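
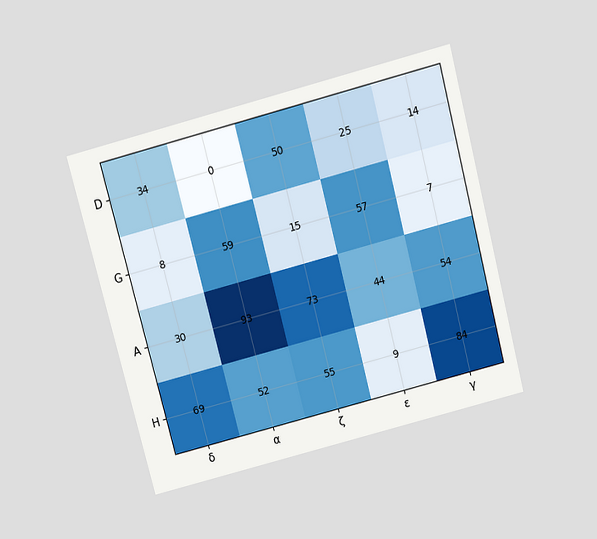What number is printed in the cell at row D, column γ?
The chart is tilted about 15° counter-clockwise and viewed slightly from above. The (D, γ) cell reads 14.

14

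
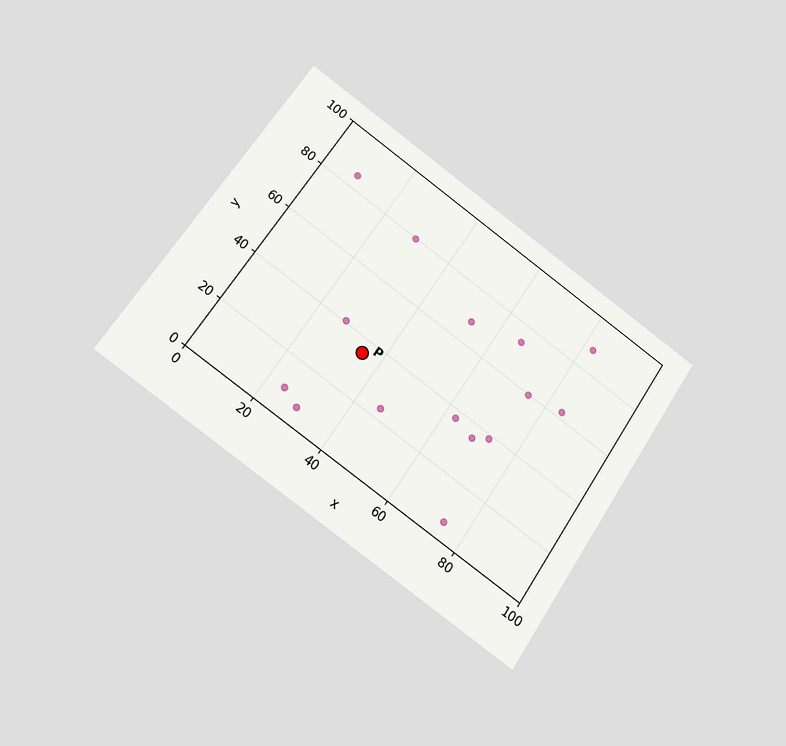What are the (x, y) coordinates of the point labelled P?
(35, 35)

The chart is tilted about 35° clockwise and viewed at a slight angle. Following the gridlines from P to each axis, P sits at (35, 35).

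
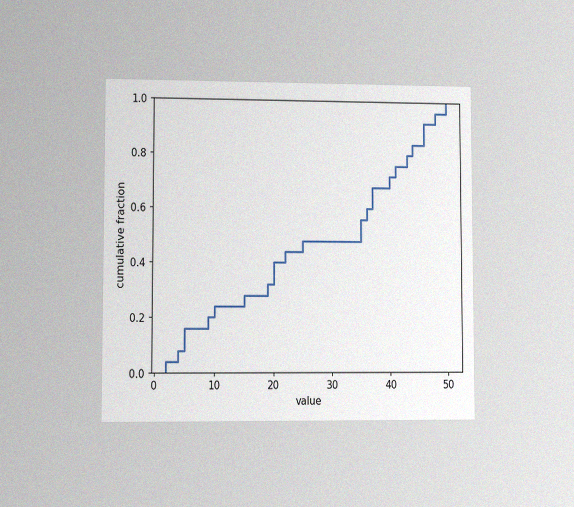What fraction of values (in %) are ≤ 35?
56%

The chart is viewed at a slight angle, with some photo noise. At x=35 the ECDF step is at 56%.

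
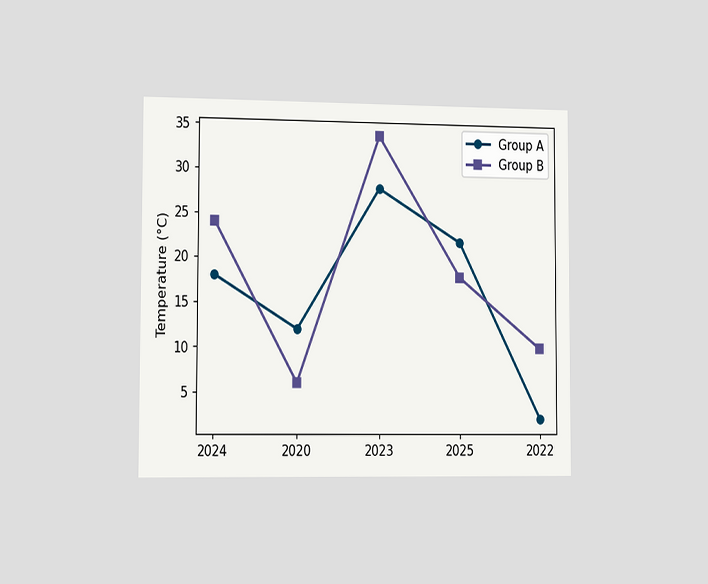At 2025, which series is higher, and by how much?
Group A, by 4°C

The chart is viewed slightly from the left. At 2025, Group A sits above the other line by 4°C.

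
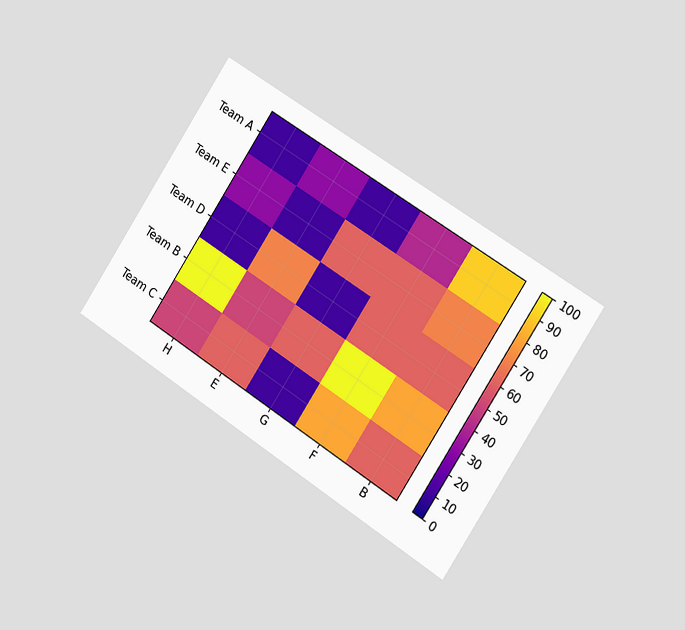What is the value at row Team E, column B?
70

The chart is tilted about 33° clockwise and viewed slightly from the right. Matching cell (Team E, B) against the colorbar gives 70.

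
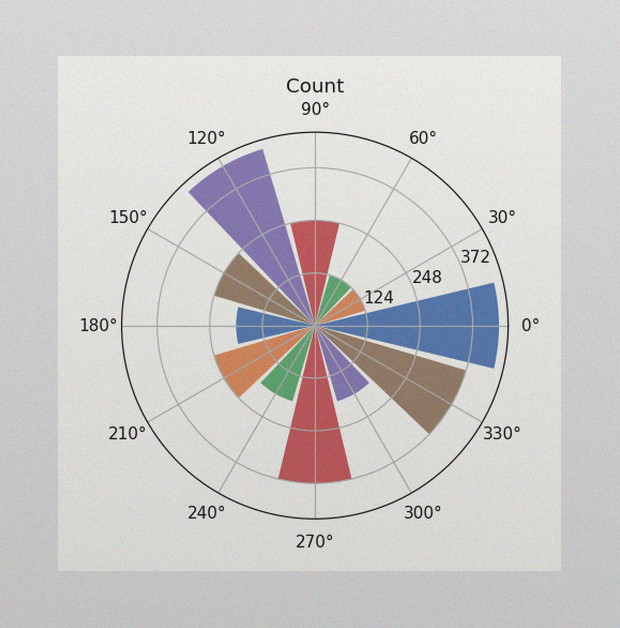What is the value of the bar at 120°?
434

The image has some photo noise and uneven lighting. The bar at 120° reaches 434 on the radial axis.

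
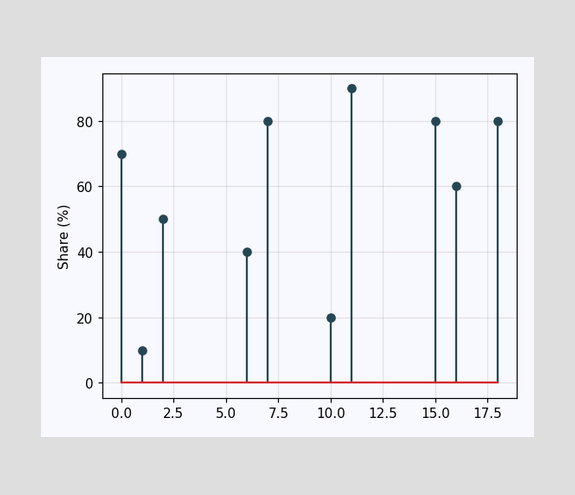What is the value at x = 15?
80%

The stem at x=15 reaches 80%.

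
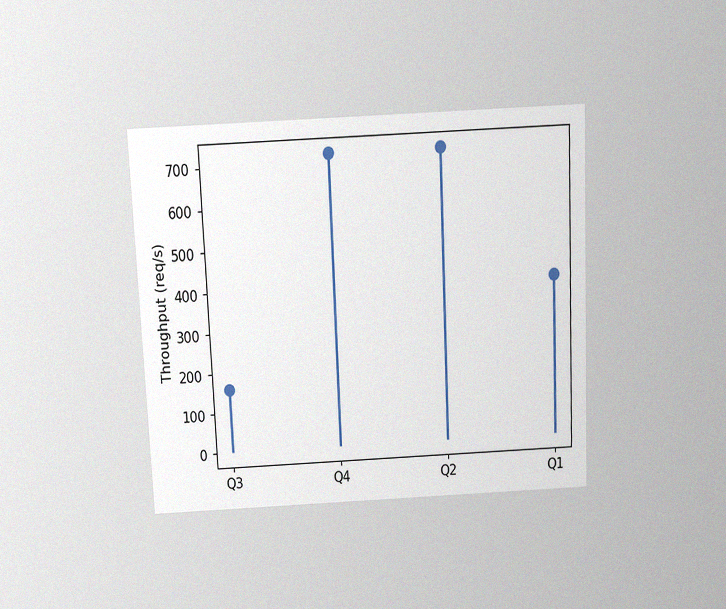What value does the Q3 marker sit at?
The chart is tilted about 3° counter-clockwise and viewed slightly from above, with some photo noise. The Q3 marker sits at 160req/s.

160req/s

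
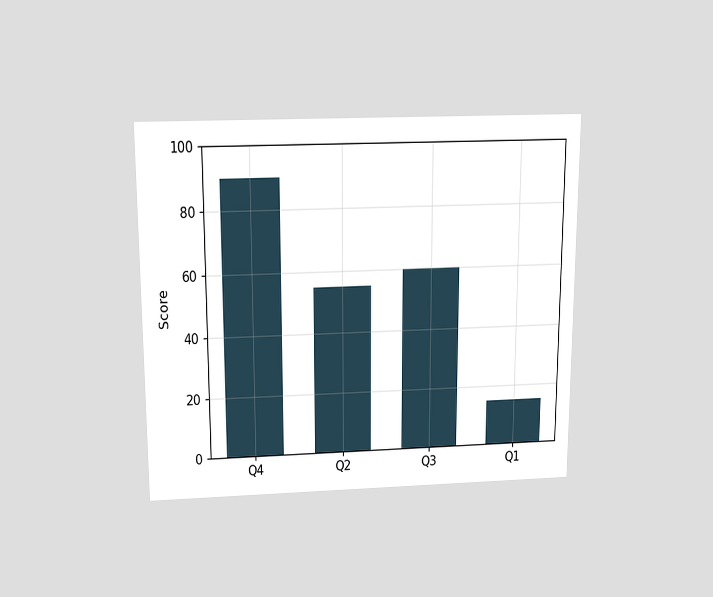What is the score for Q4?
The chart is viewed slightly from above. Reading along the chart's y-axis, the Q4 bar reaches 90.

90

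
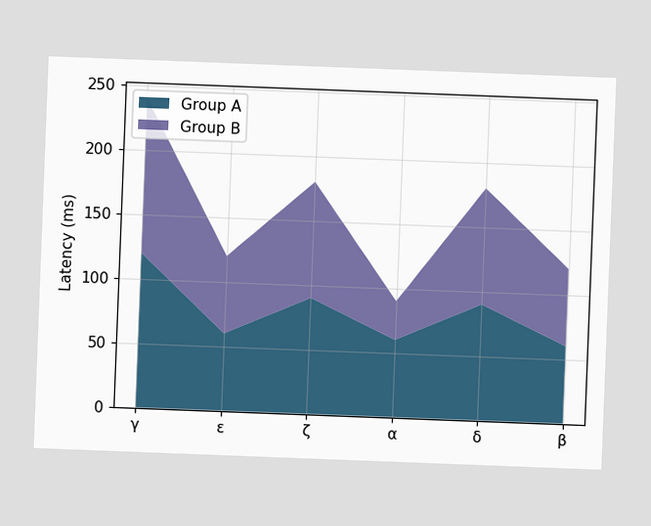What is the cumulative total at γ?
240ms

The chart is tilted about 2° clockwise. The stacked total at γ reaches 240ms.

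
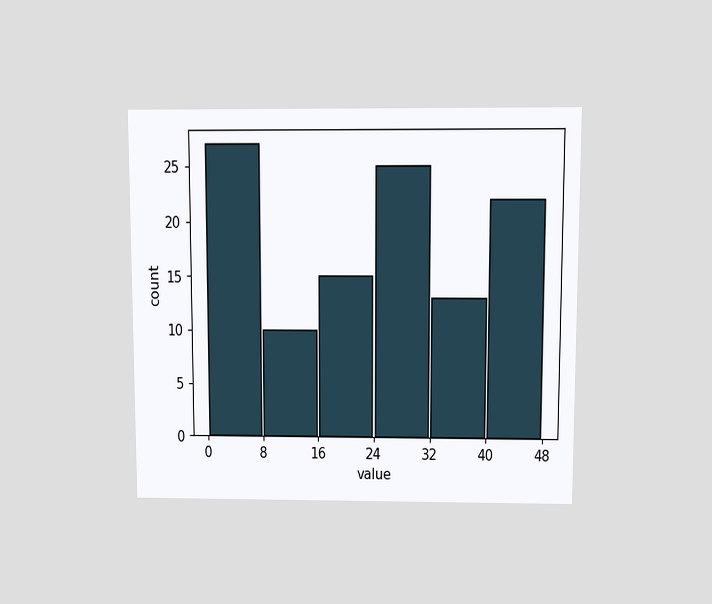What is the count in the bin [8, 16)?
10

The chart is viewed at a slight angle. The [8, 16) bin has height 10.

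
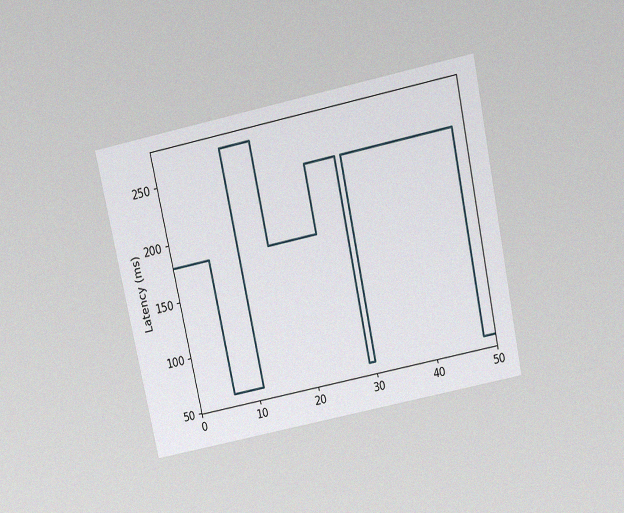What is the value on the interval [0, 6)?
The chart is tilted about 12° counter-clockwise and viewed slightly from above, with some photo noise. On [0, 6) the step sits at 180ms.

180ms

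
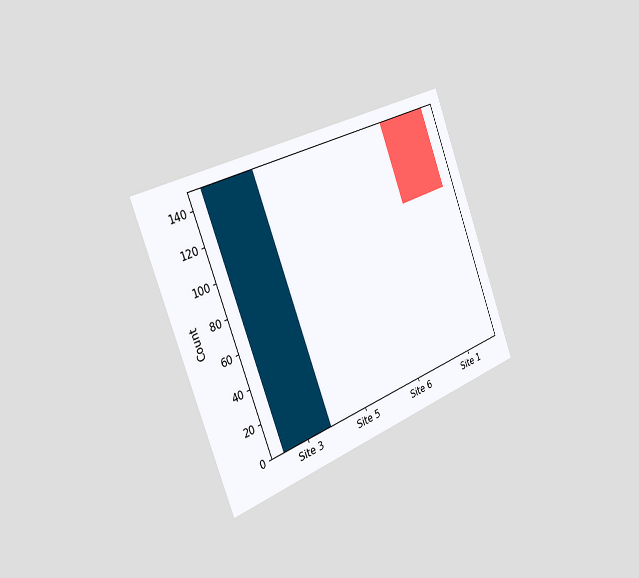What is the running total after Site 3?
The chart is tilted about 21° counter-clockwise and viewed slightly from the left. After Site 3 the running total reaches 150.

150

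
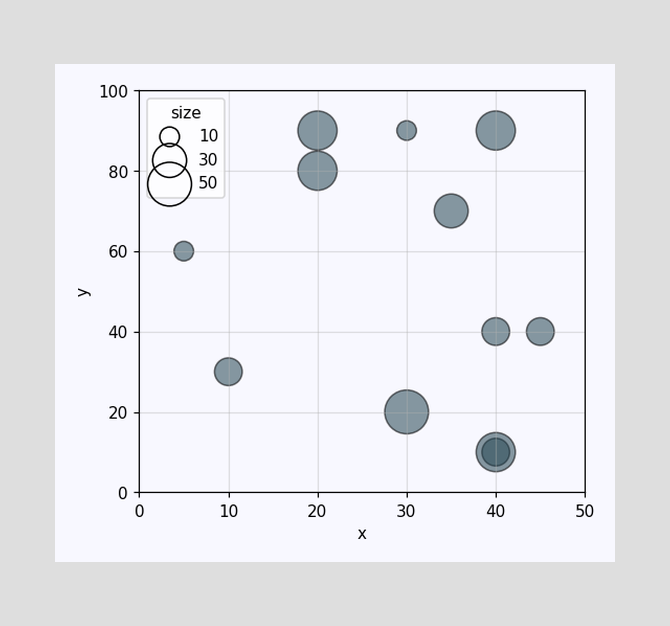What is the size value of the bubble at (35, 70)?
30

Matching the bubble at (35, 70) against the size legend gives 30.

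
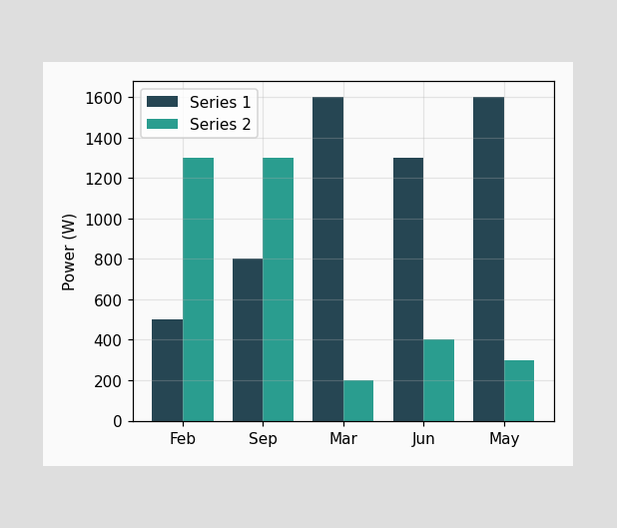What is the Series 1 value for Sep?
The Series 1 bar at Sep reaches 800W on the y-axis.

800W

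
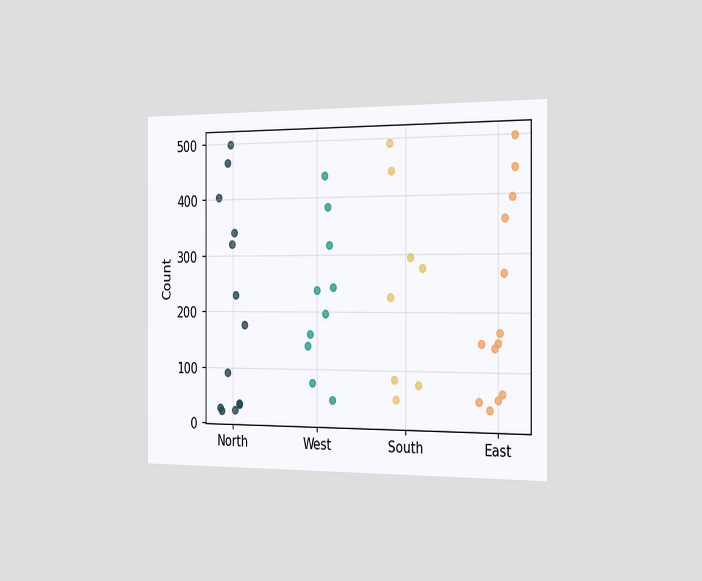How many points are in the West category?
The chart is viewed slightly from the right. Counting the markers in the West column gives 10.

10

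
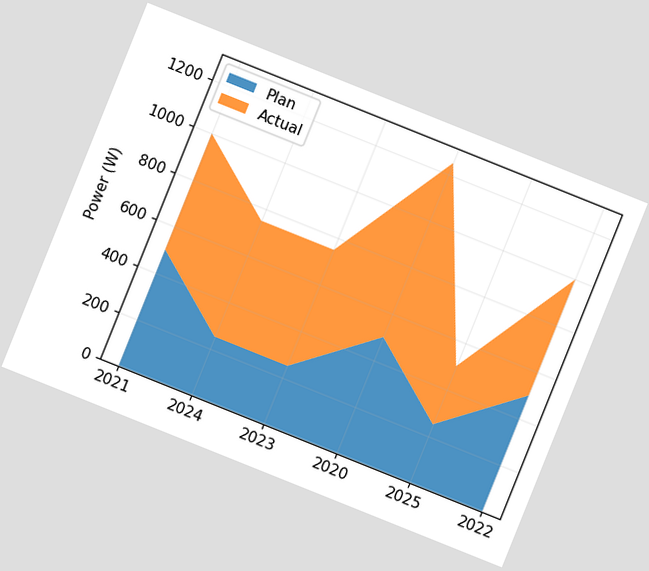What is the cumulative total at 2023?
750W

The chart is tilted about 22° clockwise. The stacked total at 2023 reaches 750W.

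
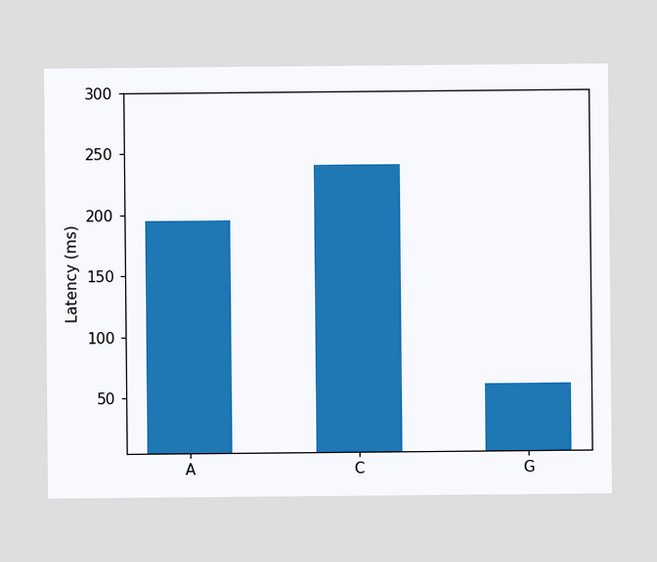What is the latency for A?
195ms

Reading along the chart's y-axis, the A bar reaches 195ms.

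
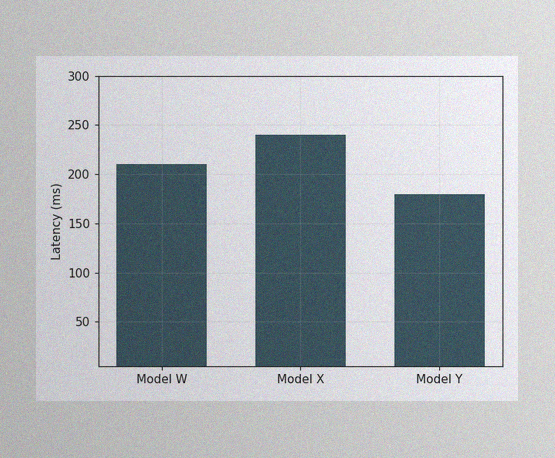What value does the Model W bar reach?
210ms

The image has some photo noise and uneven lighting. Reading along the chart's y-axis, the Model W bar reaches 210ms.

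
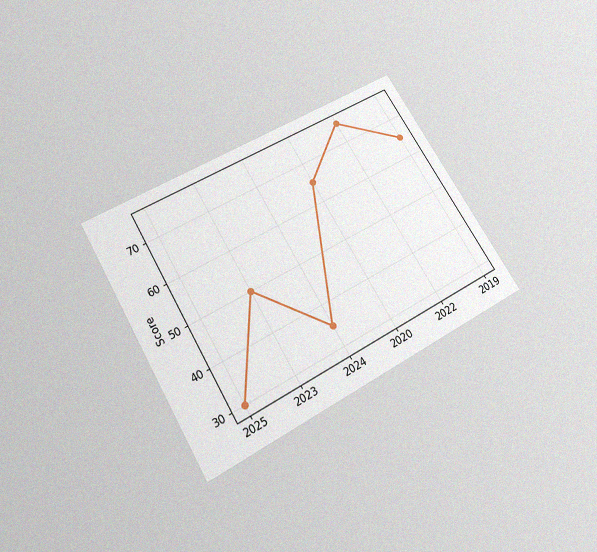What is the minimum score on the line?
The chart is tilted about 31° counter-clockwise and viewed slightly from below, with some photo noise. The lowest point is at 2025, and reading across to the y-axis gives 30.

30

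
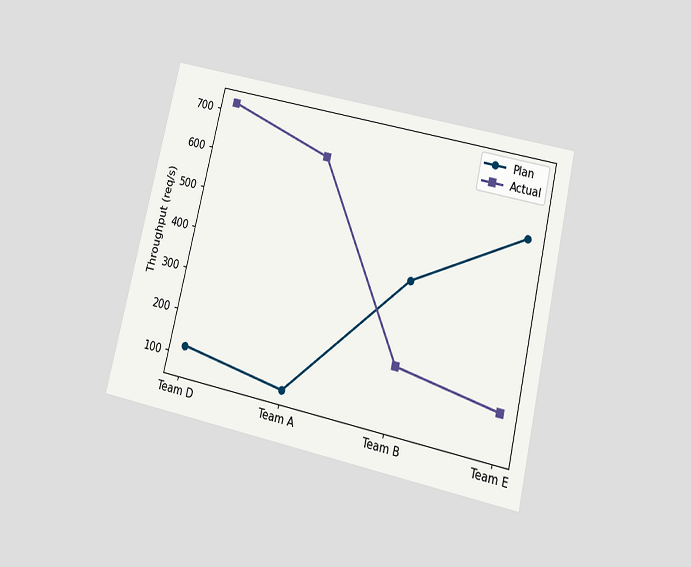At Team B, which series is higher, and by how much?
Plan, by 200req/s

The chart is tilted about 13° clockwise and viewed slightly from below. At Team B, Plan sits above the other line by 200req/s.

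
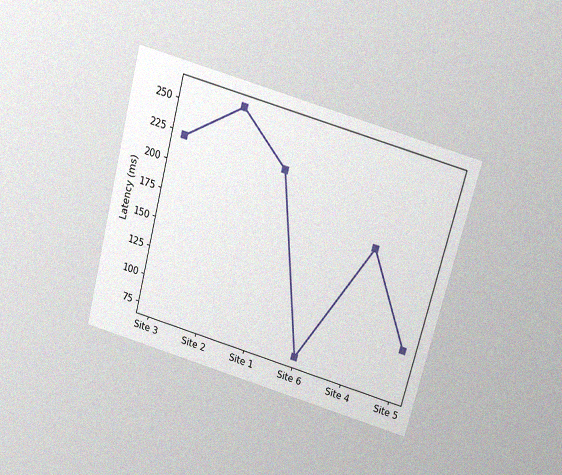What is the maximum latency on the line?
259ms

The chart is tilted about 15° clockwise and viewed slightly from above, with some photo noise. The highest point is at Site 2, and reading across to the y-axis gives 259ms.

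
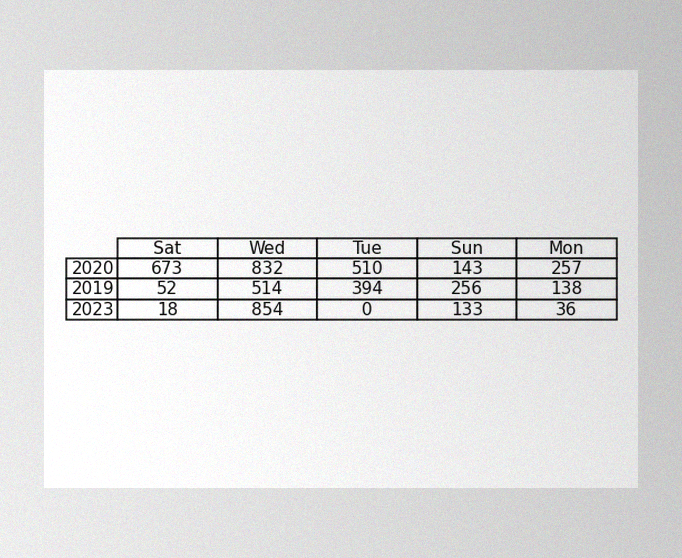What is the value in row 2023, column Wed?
The image has some photo noise and uneven lighting. The (2023, Wed) cell reads 854.

854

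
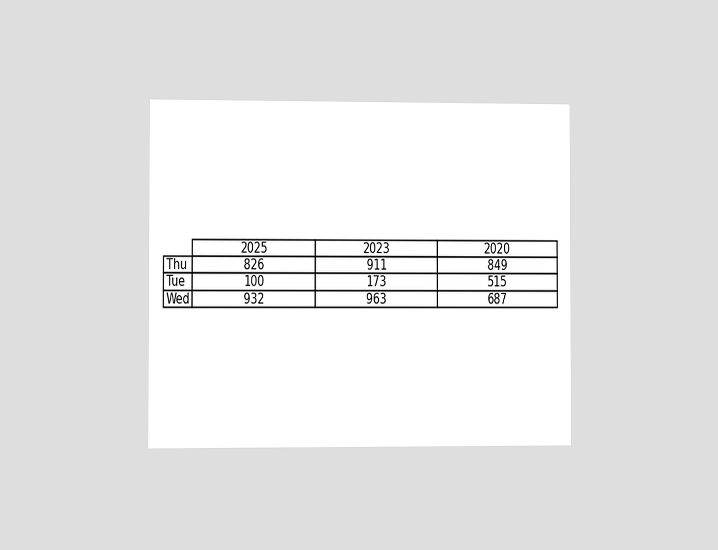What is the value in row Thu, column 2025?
The chart is viewed slightly from the left. The (Thu, 2025) cell reads 826.

826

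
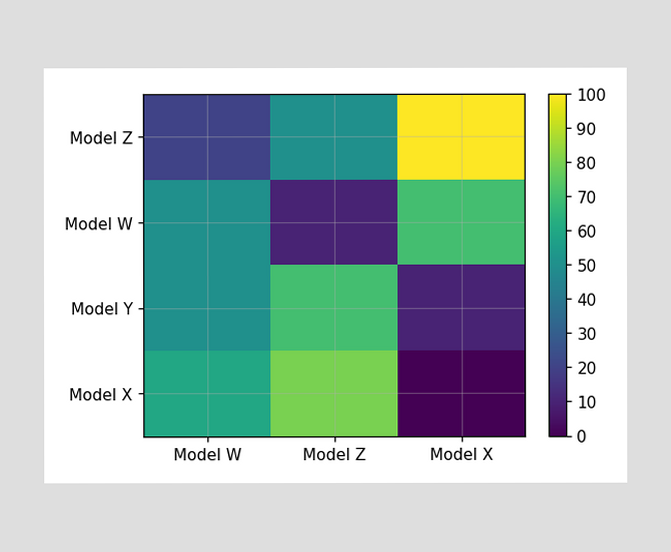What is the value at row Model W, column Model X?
70

Matching cell (Model W, Model X) against the colorbar gives 70.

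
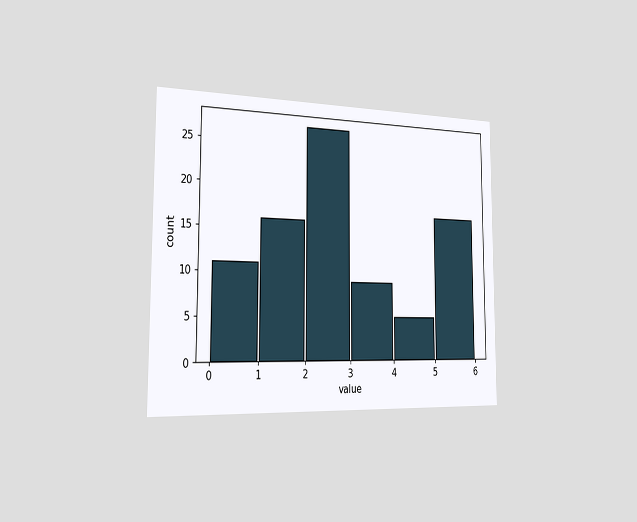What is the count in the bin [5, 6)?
17

The chart is viewed slightly from the left. The [5, 6) bin has height 17.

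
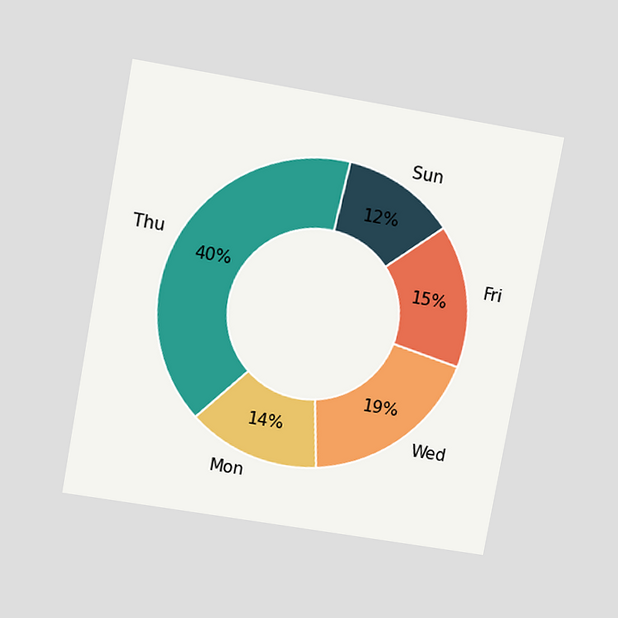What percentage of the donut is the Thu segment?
The chart is tilted about 10° clockwise and viewed at a slight angle. The Thu segment takes up 40% of the ring.

40%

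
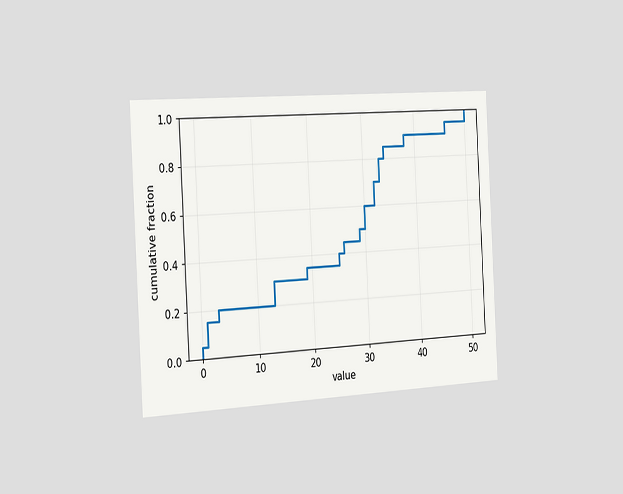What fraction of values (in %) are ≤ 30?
The chart is tilted about 3° counter-clockwise and viewed slightly from the left. At x=30 the ECDF step is at 60%.

60%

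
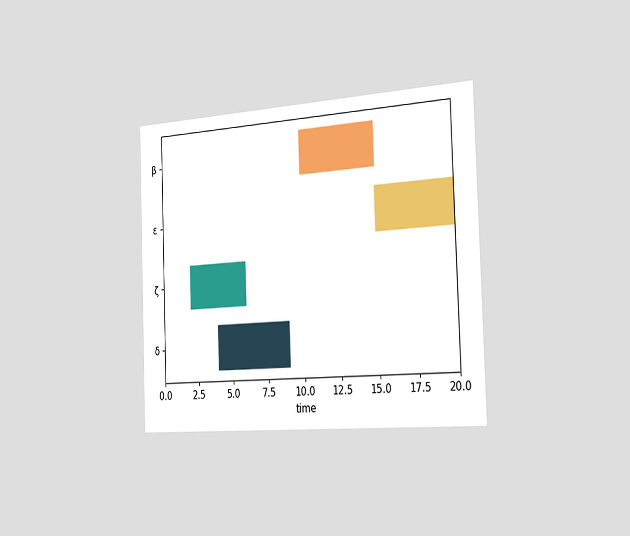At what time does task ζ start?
2

The chart is tilted about 2° counter-clockwise and viewed slightly from the right. The ζ bar begins at t=2.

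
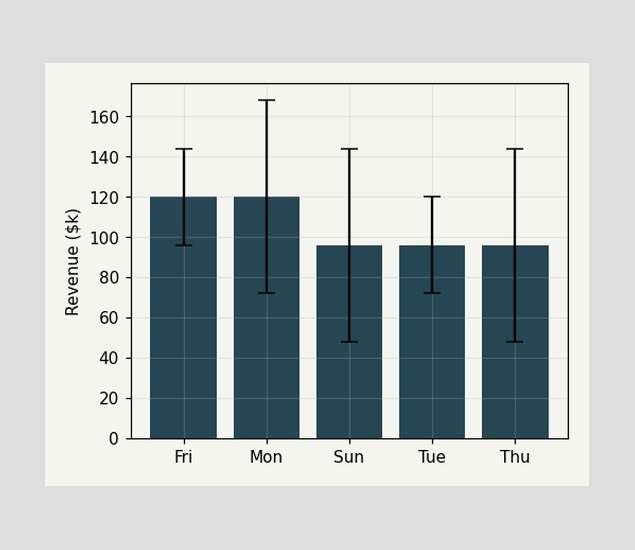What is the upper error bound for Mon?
$168k

The Mon bar's upper whisker reaches $168k.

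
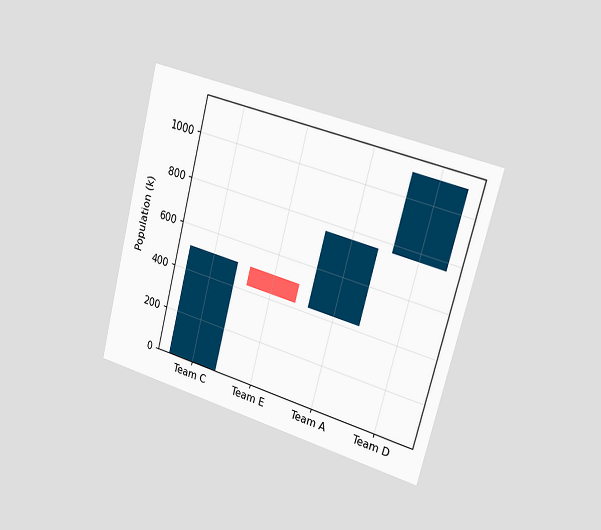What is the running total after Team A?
The chart is tilted about 15° clockwise and viewed slightly from the right. After Team A the running total reaches 765k.

765k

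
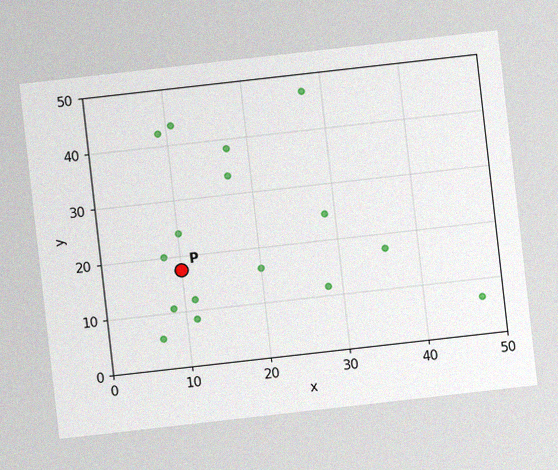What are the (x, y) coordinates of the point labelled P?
The chart is tilted about 6° counter-clockwise, with some photo noise. Following the gridlines from P to each axis, P sits at (10, 17.5).

(10, 17.5)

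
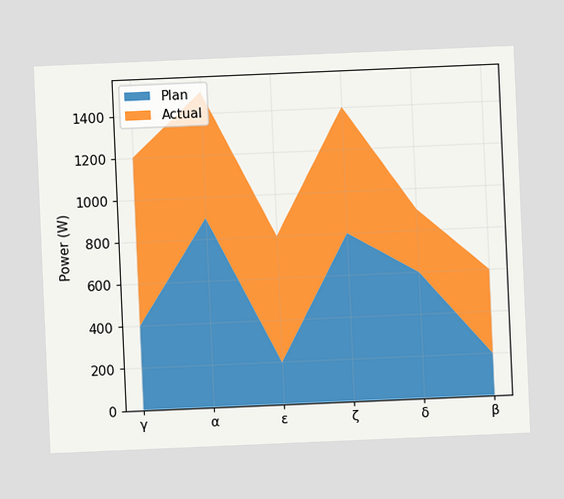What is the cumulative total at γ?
The chart is tilted about 2° counter-clockwise. The stacked total at γ reaches 1200W.

1200W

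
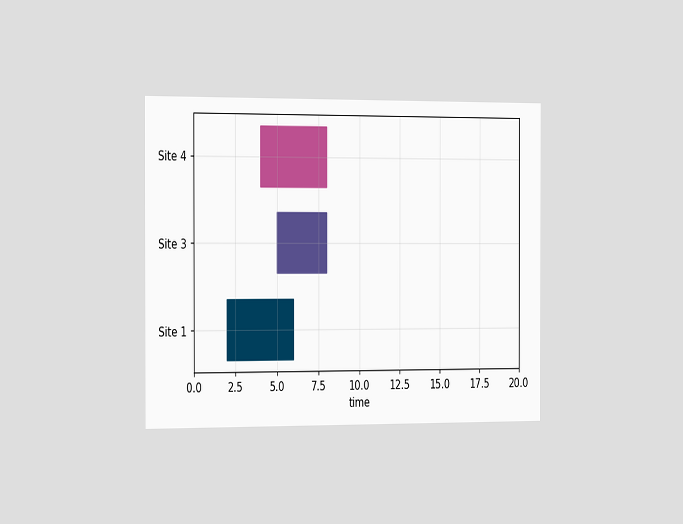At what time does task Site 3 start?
5

The chart is viewed slightly from the left. The Site 3 bar begins at t=5.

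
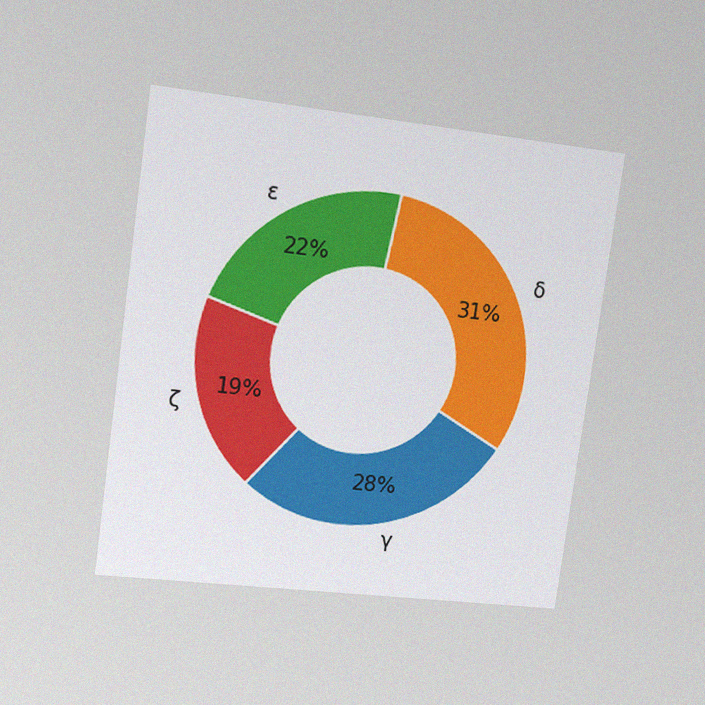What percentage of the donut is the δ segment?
31%

The chart is tilted about 8° clockwise and viewed at a slight angle, with some photo noise. The δ segment takes up 31% of the ring.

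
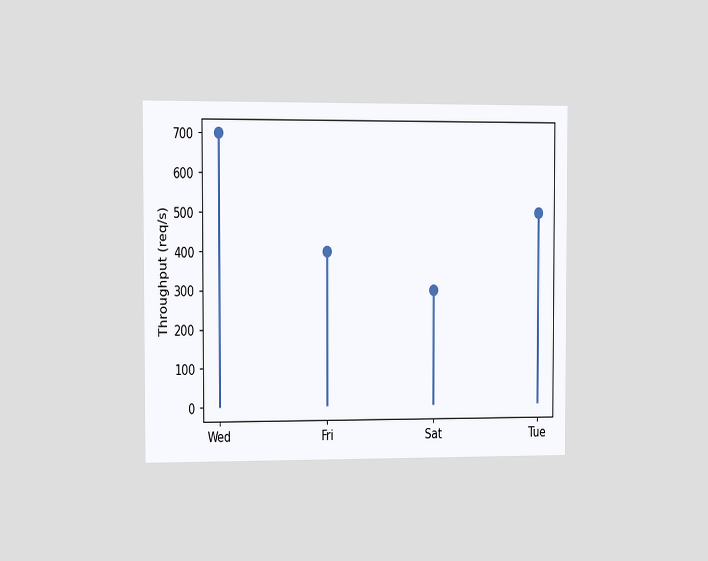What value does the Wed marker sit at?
700req/s

The chart is viewed slightly from the left. The Wed marker sits at 700req/s.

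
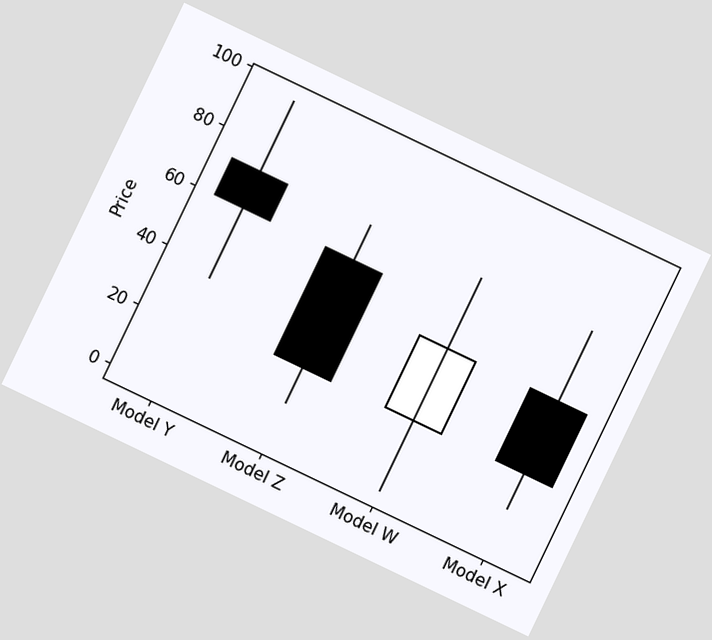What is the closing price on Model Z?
The chart is tilted about 26° clockwise. The Model Z candle closes at 24.

24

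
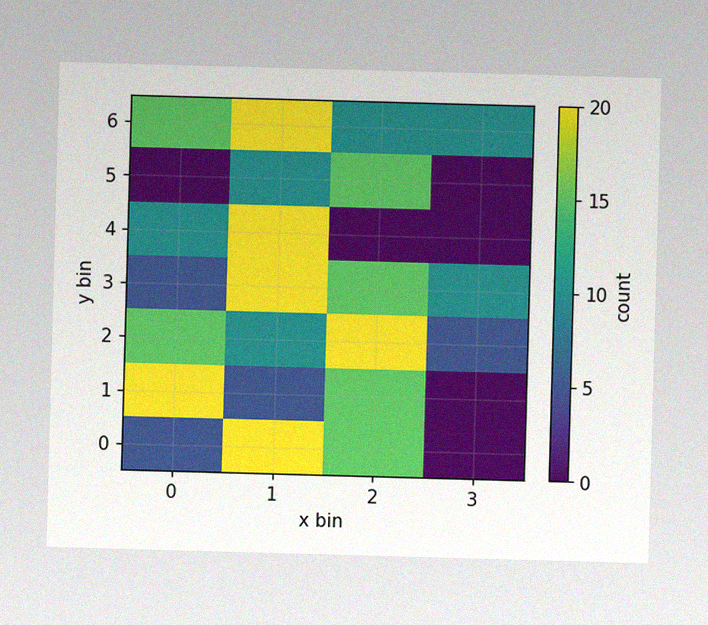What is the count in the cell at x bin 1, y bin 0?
The image has some photo noise and uneven lighting. Matching the cell (1, 0) against the colorbar gives 20.

20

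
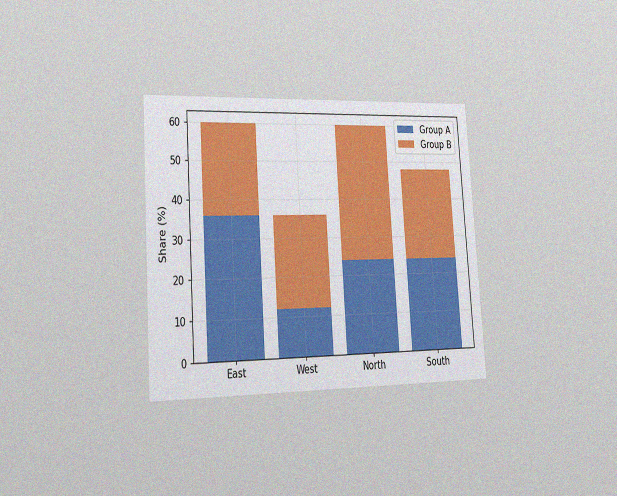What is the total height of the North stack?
60%

The chart is tilted about 4° counter-clockwise and viewed slightly from the left, with some photo noise. The North stack's top reaches 60% on the y-axis.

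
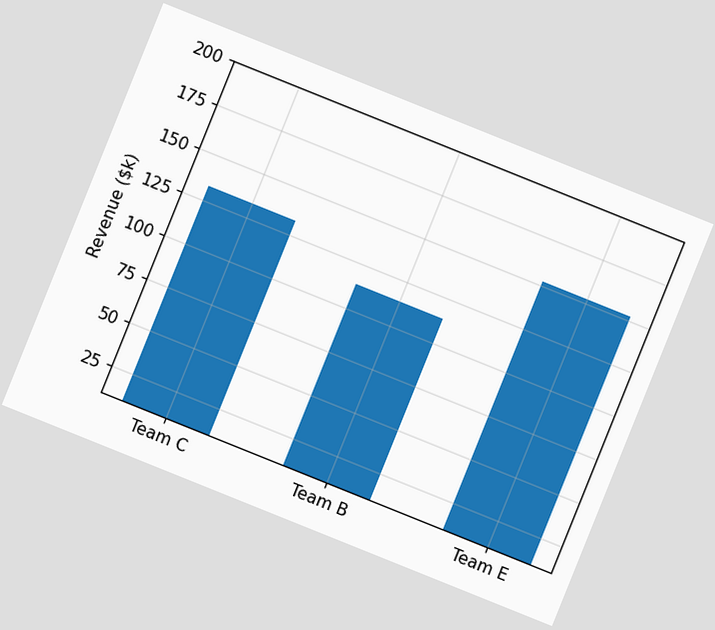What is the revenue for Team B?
The chart is tilted about 22° clockwise. Reading along the chart's y-axis, the Team B bar reaches $114k.

$114k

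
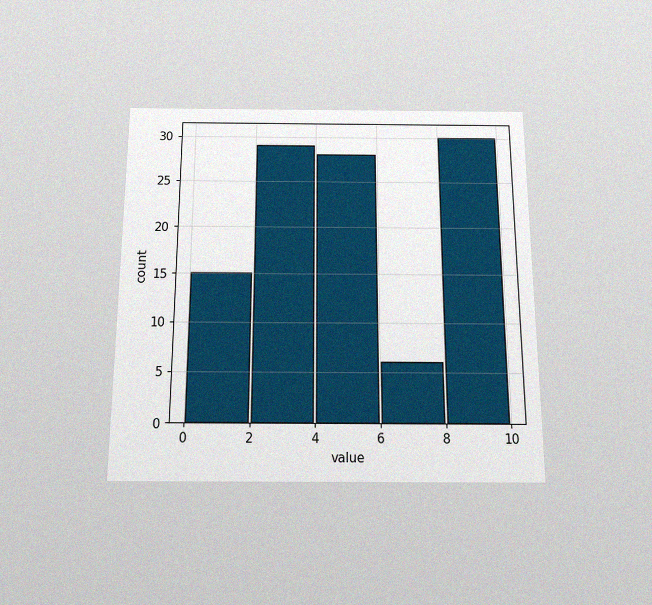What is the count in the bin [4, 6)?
28

The chart is viewed slightly from below, with some photo noise. The [4, 6) bin has height 28.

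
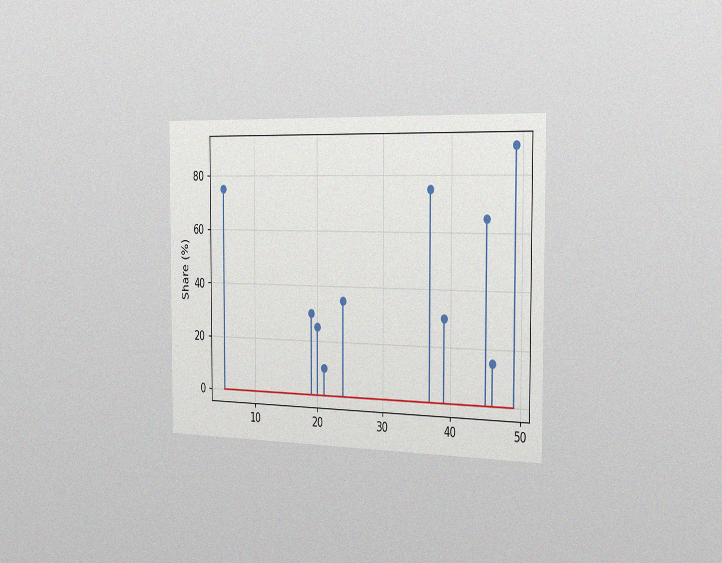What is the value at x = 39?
The chart is viewed slightly from the right, with some photo noise. The stem at x=39 reaches 30%.

30%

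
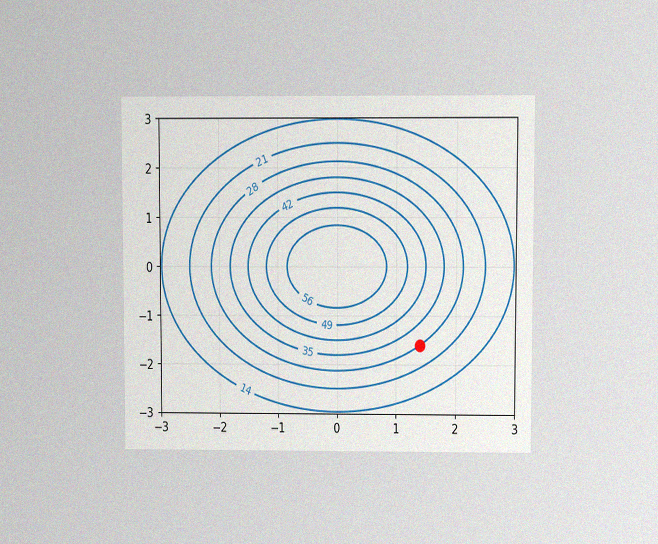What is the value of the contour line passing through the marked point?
28

The chart is viewed at a slight angle, with some photo noise. The marked point sits on the contour labelled 28.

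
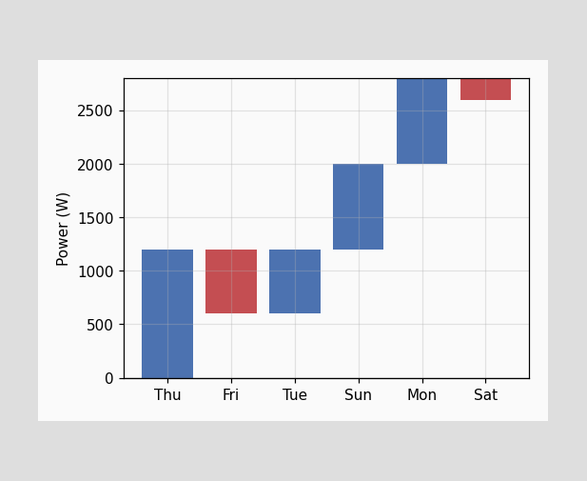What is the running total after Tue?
1200W

After Tue the running total reaches 1200W.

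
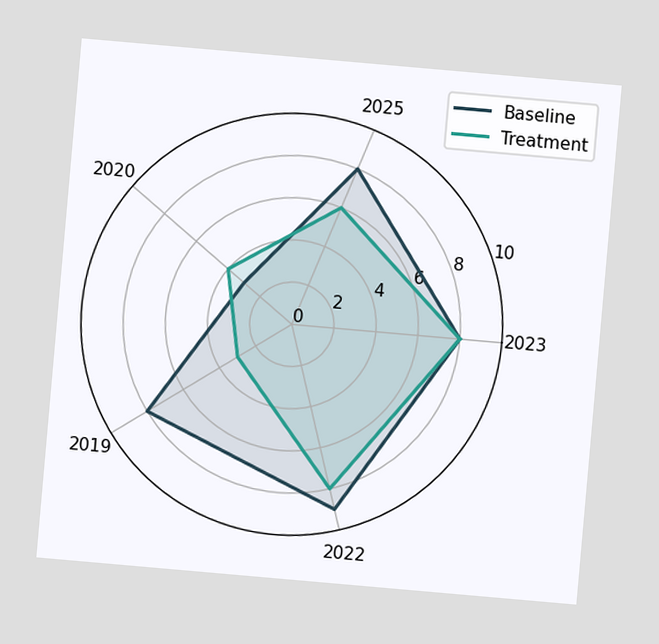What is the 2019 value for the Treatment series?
3

The chart is tilted about 5° clockwise. On the 2019 axis, Treatment reaches 3.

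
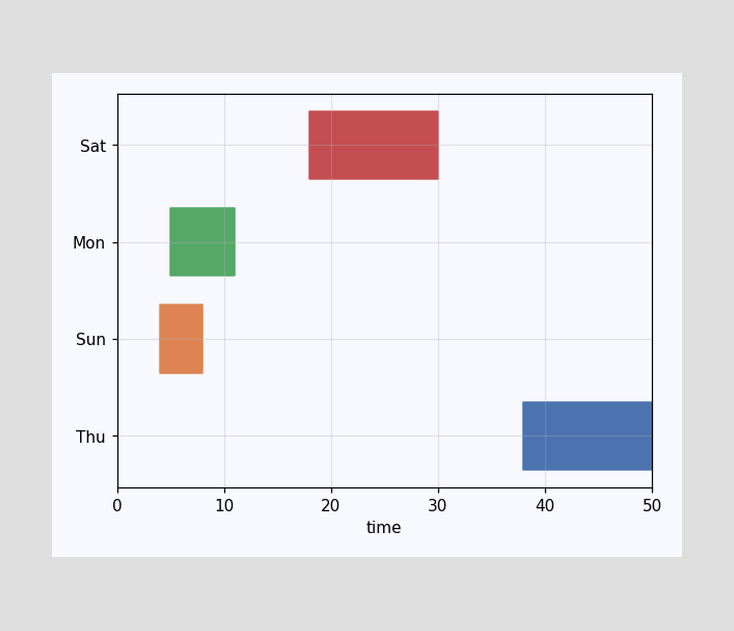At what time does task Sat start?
18

The Sat bar begins at t=18.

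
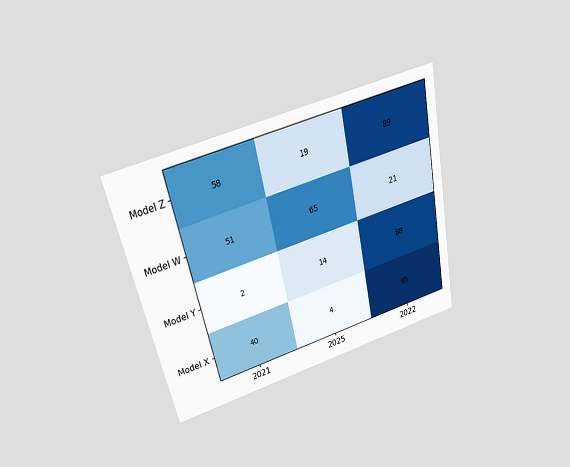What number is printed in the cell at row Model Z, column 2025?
19

The chart is tilted about 12° counter-clockwise and viewed slightly from above. The (Model Z, 2025) cell reads 19.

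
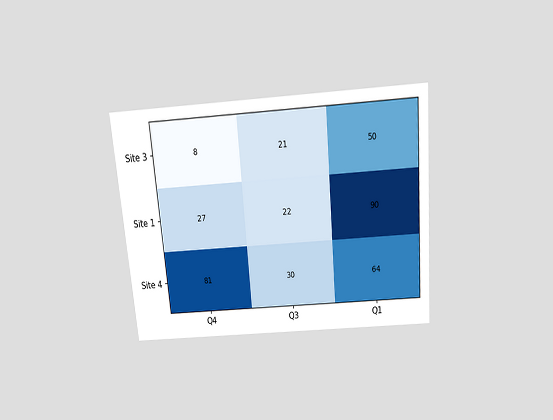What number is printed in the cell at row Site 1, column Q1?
90

The chart is tilted about 5° counter-clockwise and viewed slightly from above. The (Site 1, Q1) cell reads 90.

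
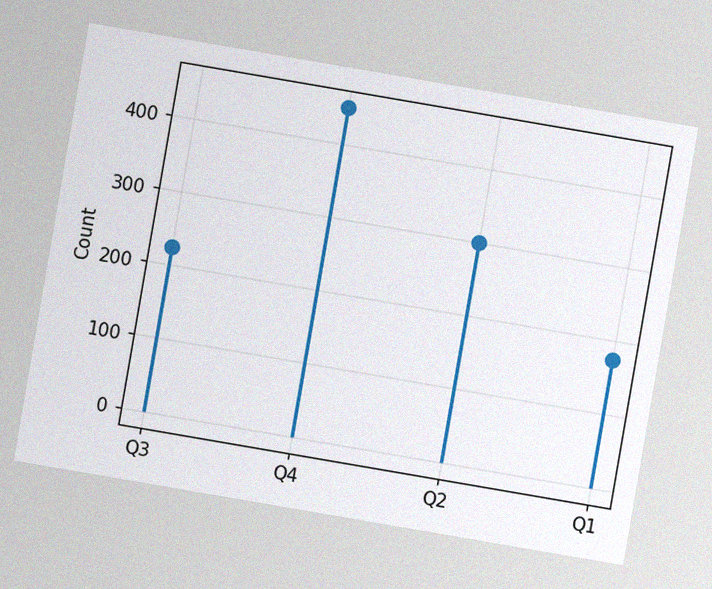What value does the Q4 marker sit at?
The chart is tilted about 10° clockwise, with some photo noise. The Q4 marker sits at 450.

450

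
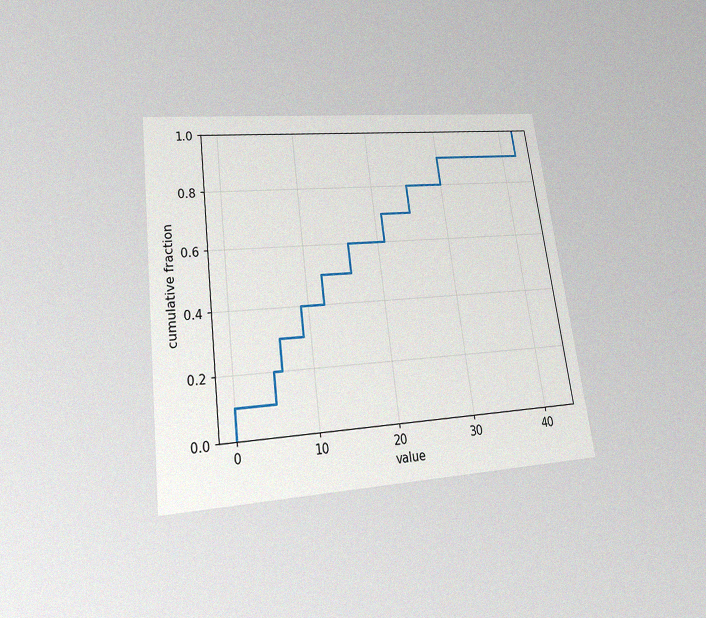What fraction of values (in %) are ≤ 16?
60%

The chart is tilted about 8° counter-clockwise and viewed slightly from below, with some photo noise. At x=16 the ECDF step is at 60%.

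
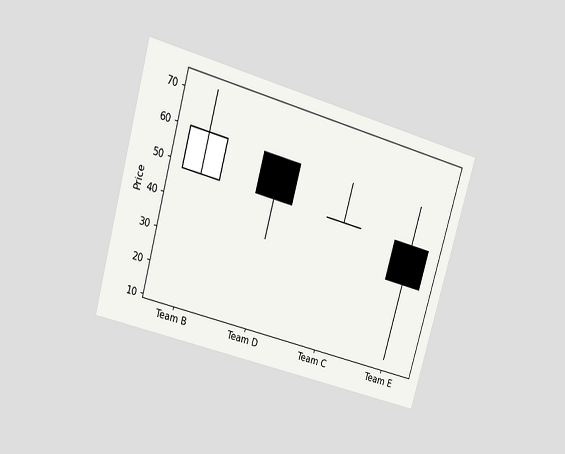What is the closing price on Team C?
The chart is tilted about 16° clockwise and viewed at a slight angle. The Team C candle closes at 48.

48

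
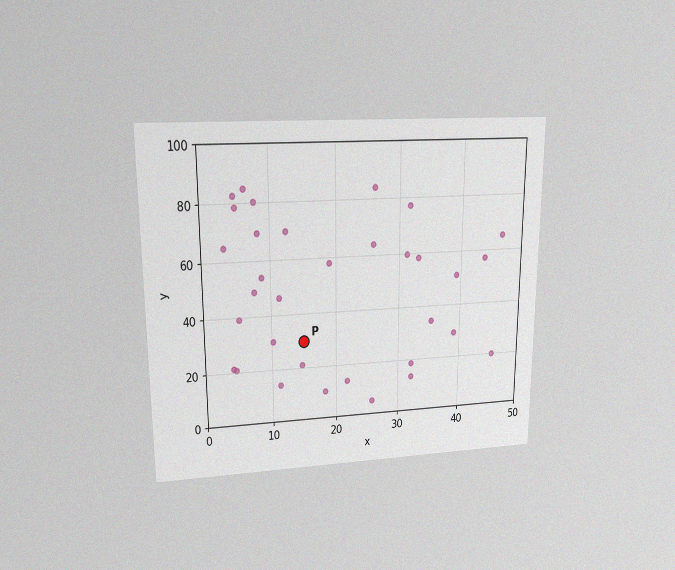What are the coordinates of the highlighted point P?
The chart is viewed at a slight angle, with some photo noise. Following the gridlines from P to each axis, P sits at (15, 30).

(15, 30)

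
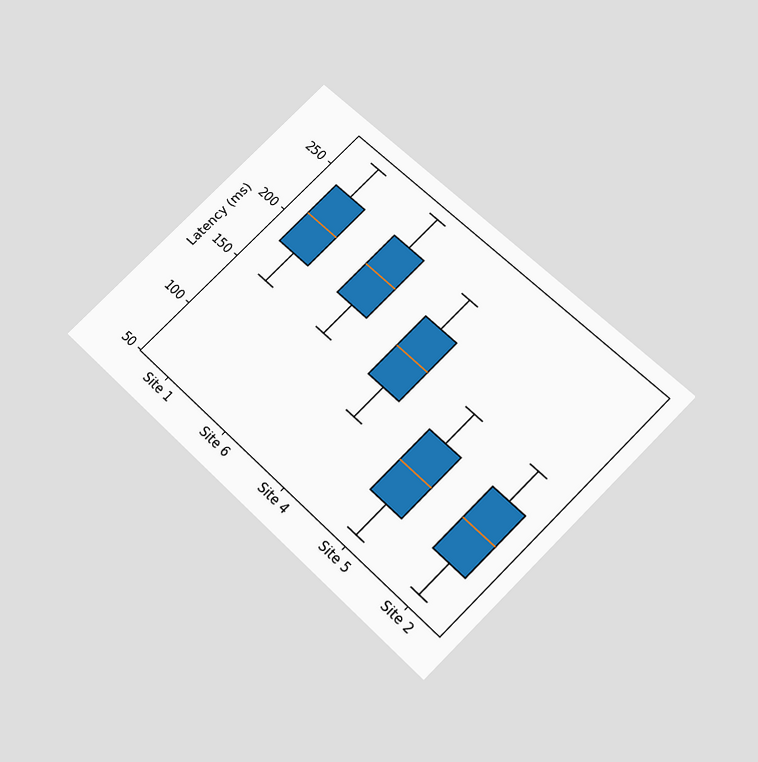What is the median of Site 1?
210ms

The chart is tilted about 45° clockwise and viewed slightly from below. The median line in the Site 1 box sits at 210ms.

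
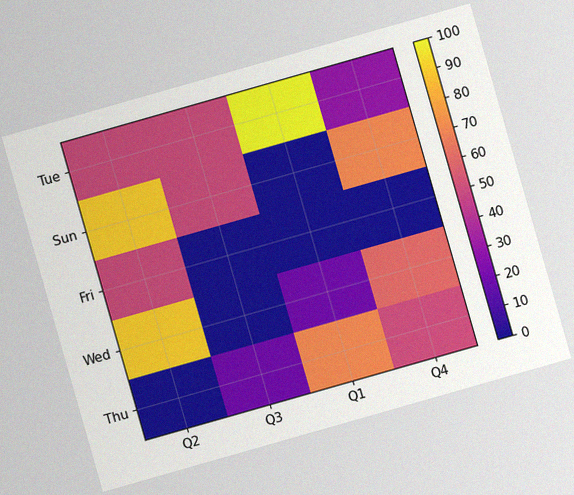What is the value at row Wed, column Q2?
90

The chart is tilted about 16° counter-clockwise, with some photo noise. Matching cell (Wed, Q2) against the colorbar gives 90.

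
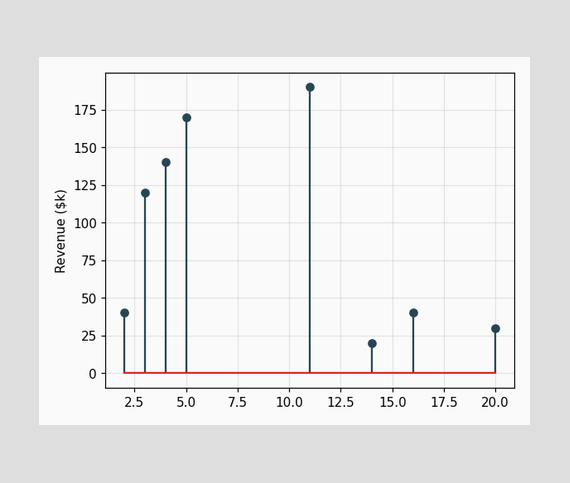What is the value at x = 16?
The stem at x=16 reaches $40k.

$40k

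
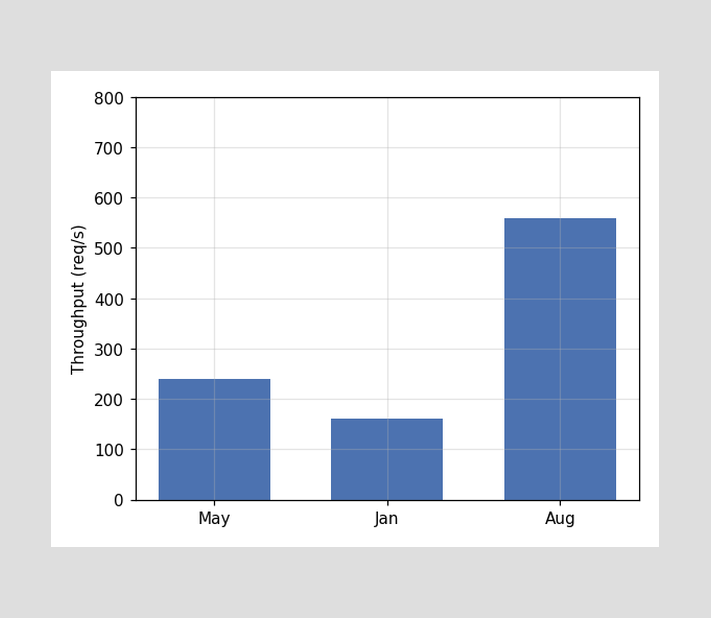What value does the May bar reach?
Reading along the chart's y-axis, the May bar reaches 240req/s.

240req/s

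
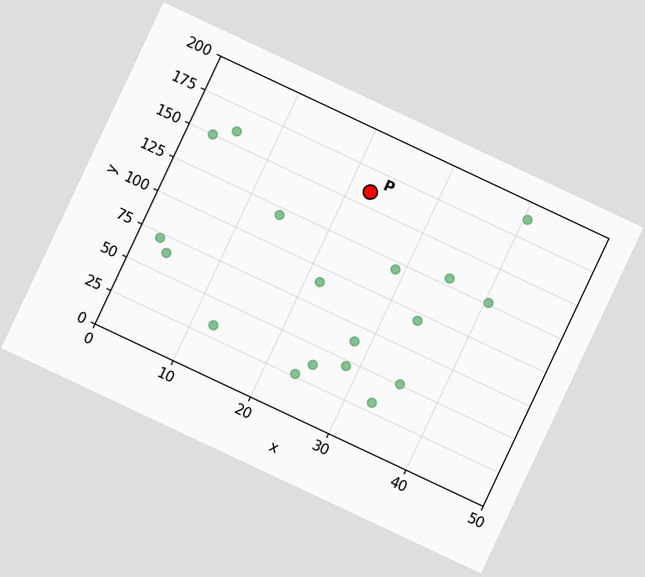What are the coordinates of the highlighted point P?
The chart is tilted about 25° clockwise. Following the gridlines from P to each axis, P sits at (22.5, 160).

(22.5, 160)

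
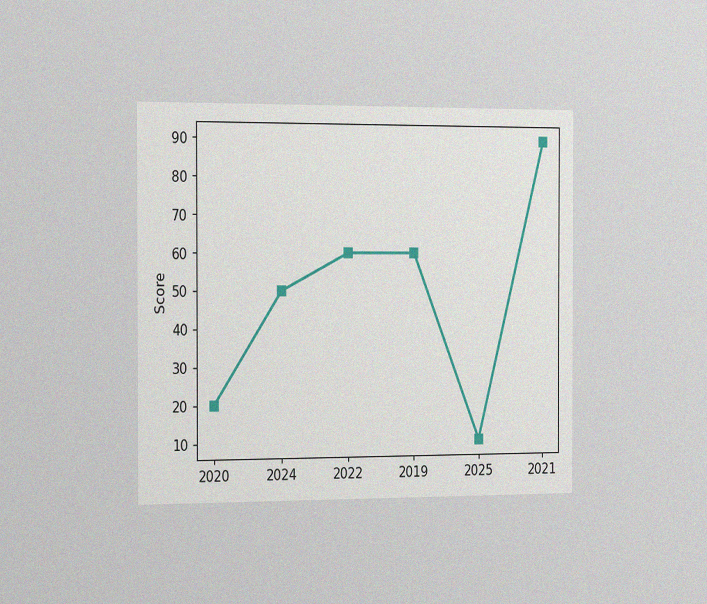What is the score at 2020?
20

The chart is viewed slightly from the left, with some photo noise. At 2020, the line is at 20.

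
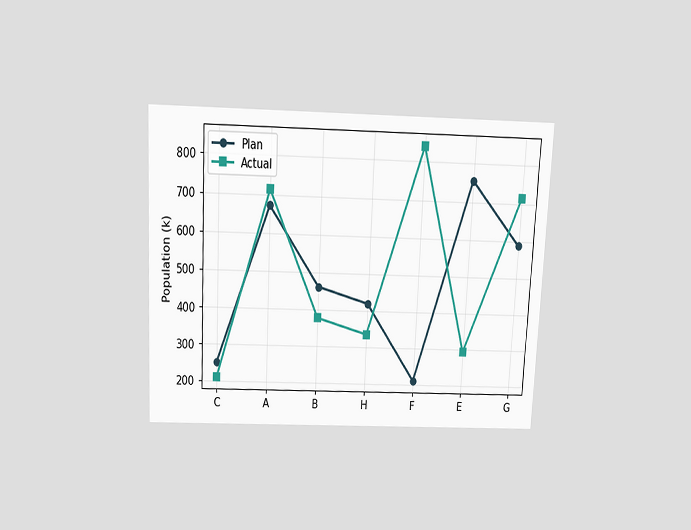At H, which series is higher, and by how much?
Plan, by 84k

The chart is tilted about 3° clockwise and viewed slightly from above. At H, Plan sits above the other line by 84k.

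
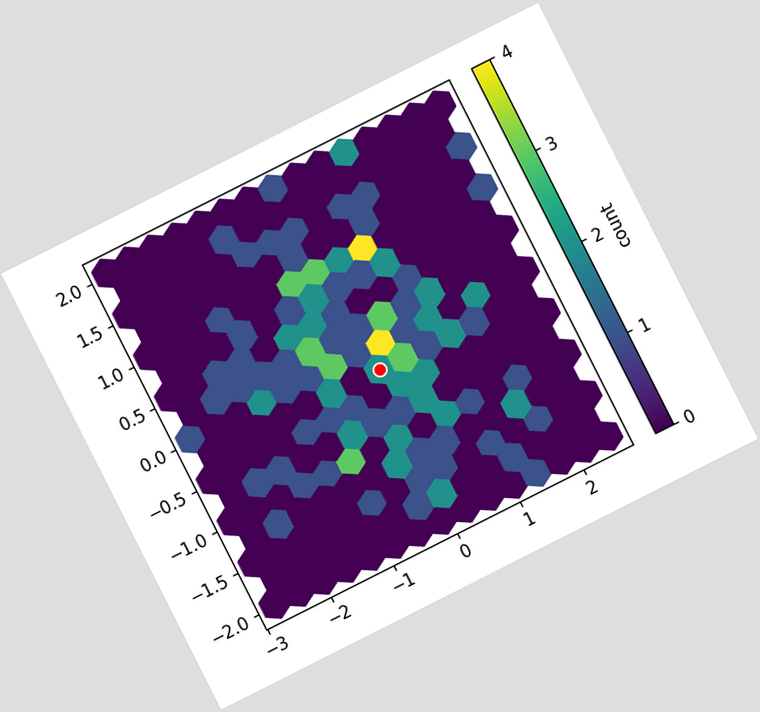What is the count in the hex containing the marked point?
The chart is tilted about 27° counter-clockwise. The marked hex reads 2 on the colorbar.

2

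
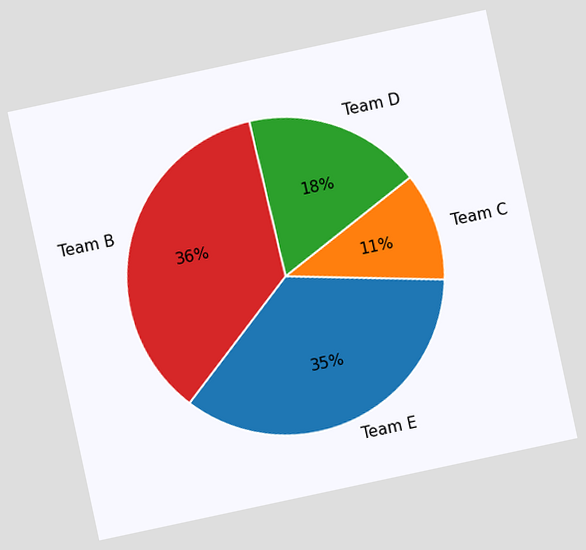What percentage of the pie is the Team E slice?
The chart is tilted about 12° counter-clockwise. The Team E slice takes up 35% of the pie.

35%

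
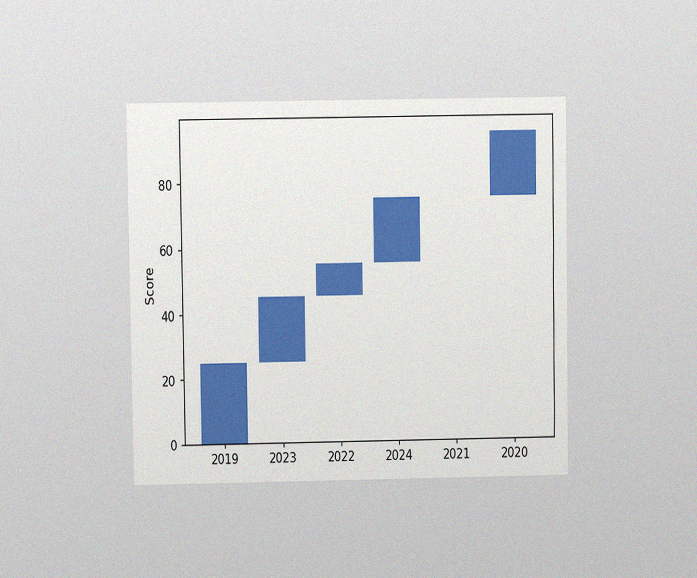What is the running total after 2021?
The chart is viewed at a slight angle, with some photo noise. After 2021 the running total reaches 75.

75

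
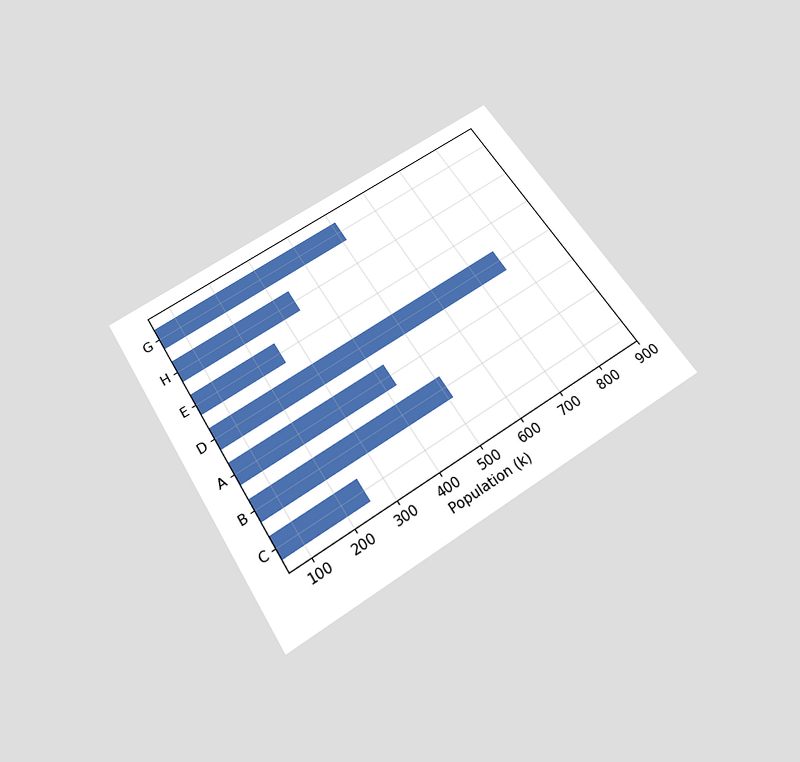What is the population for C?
255k

The chart is tilted about 33° counter-clockwise and viewed slightly from below. Reading along the chart's x-axis, the C bar reaches 255k.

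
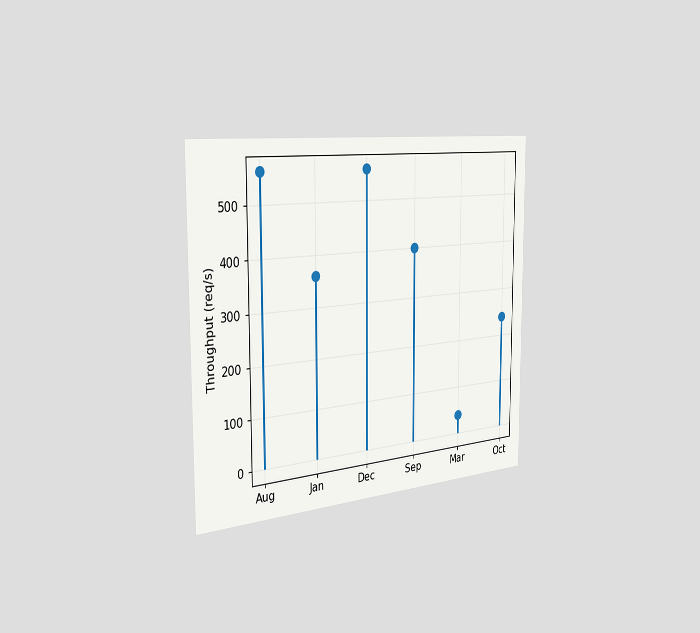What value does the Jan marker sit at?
360req/s

The chart is viewed slightly from the left. The Jan marker sits at 360req/s.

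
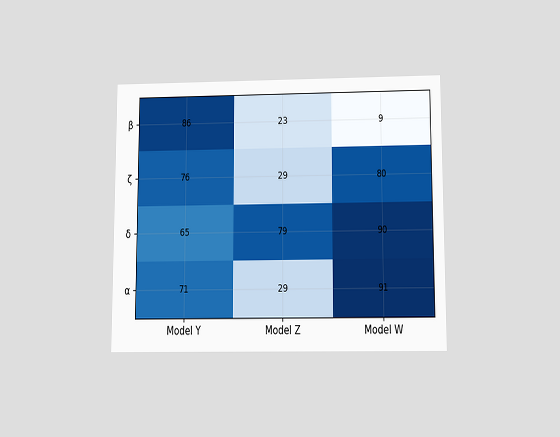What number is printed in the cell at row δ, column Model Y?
65

The chart is viewed slightly from below. The (δ, Model Y) cell reads 65.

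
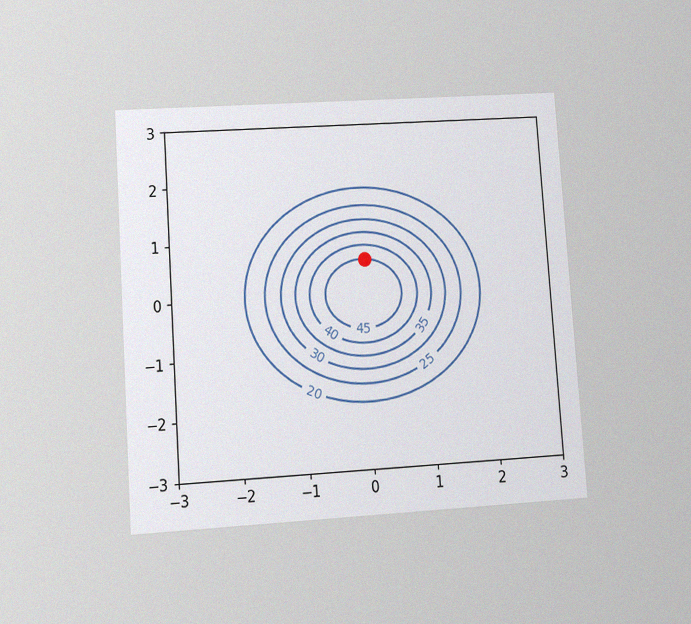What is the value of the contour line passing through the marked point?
The chart is tilted about 4° counter-clockwise and viewed at a slight angle, with some photo noise. The marked point sits on the contour labelled 45.

45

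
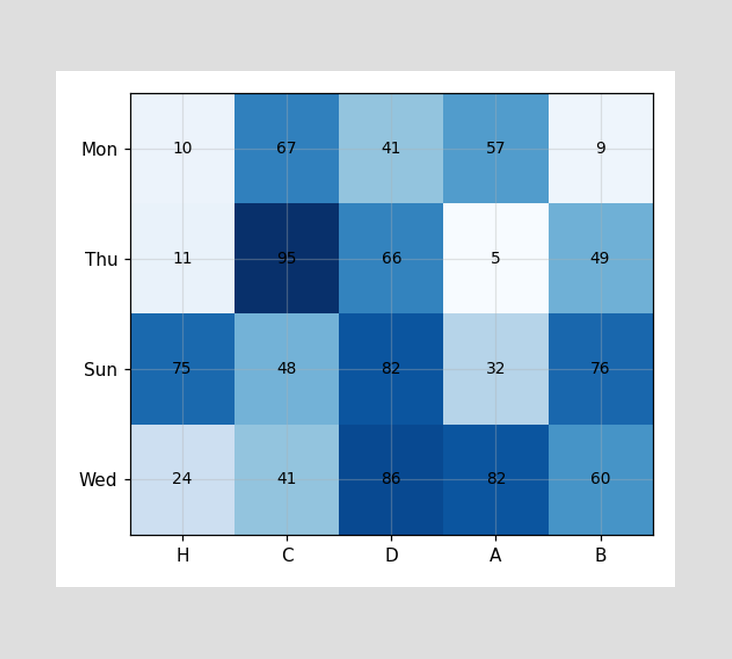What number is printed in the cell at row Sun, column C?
48

The (Sun, C) cell reads 48.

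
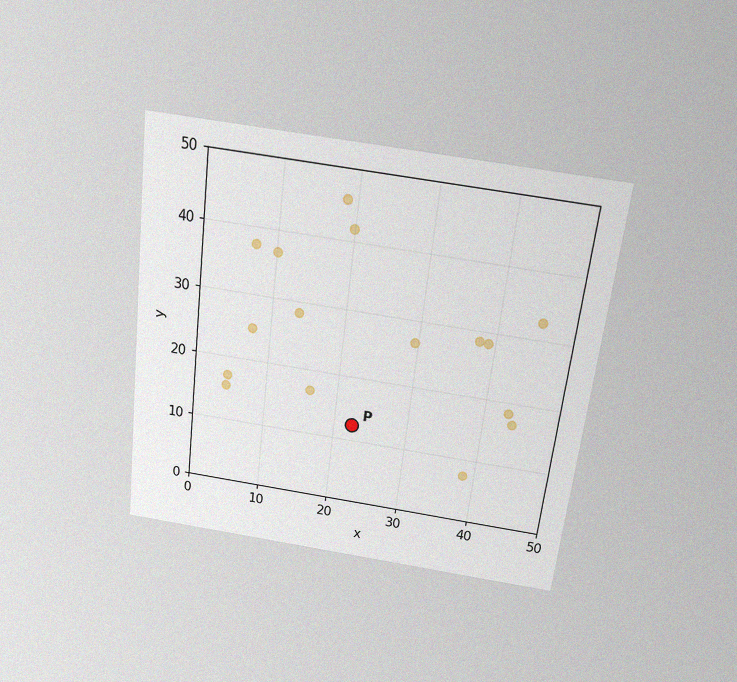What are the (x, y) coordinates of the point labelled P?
(22.5, 12.5)

The chart is tilted about 7° clockwise and viewed slightly from above, with some photo noise. Following the gridlines from P to each axis, P sits at (22.5, 12.5).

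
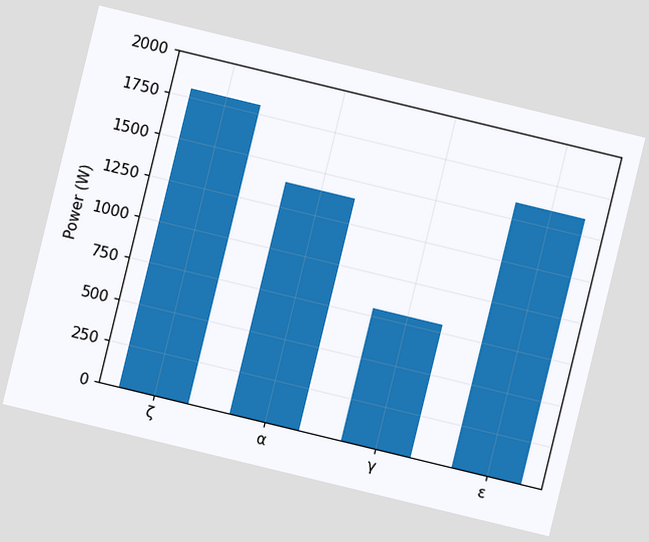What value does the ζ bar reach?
The chart is tilted about 14° clockwise. Reading along the chart's y-axis, the ζ bar reaches 1800W.

1800W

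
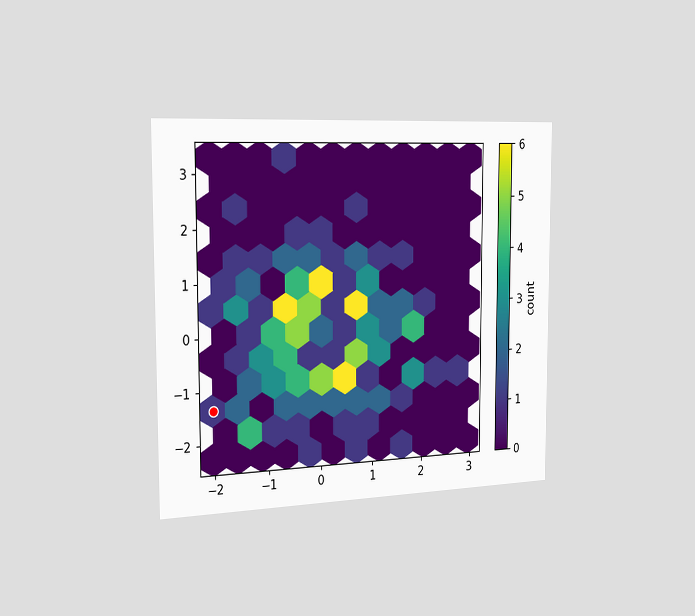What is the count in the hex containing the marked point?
1

The chart is viewed slightly from the left. The marked hex reads 1 on the colorbar.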